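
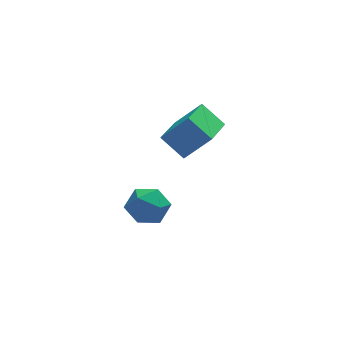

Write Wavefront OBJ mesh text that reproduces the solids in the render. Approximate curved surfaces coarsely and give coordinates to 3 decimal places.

v -2.444 -4.999 1.872
v -1.233 -5.341 3.255
v -3.324 -4.16 2.85
v -2.112 -4.502 4.233
v -1.348 -3.238 1.347
v -0.136 -3.58 2.73
v -2.227 -2.399 2.325
v -1.016 -2.741 3.708
v -3.268 -3.197 -3.468
v -2.689 -3.638 -2.542
v -4.911 -3.362 -2.518
v -4.332 -3.803 -1.592
v -4.194 -2.671 -1.888
v -3.179 -2.57 -2.475
v -4.421 -4.43 -2.585
v -3.406 -4.329 -3.172
v -3.401 -4.401 -1.997
v -3.261 -3.314 -1.566
v -4.339 -3.686 -3.494
v -4.199 -2.599 -3.063
f 2 4 1
f 5 2 1
f 1 4 3
f 3 5 1
f 2 8 4
f 6 2 5
f 6 8 2
f 4 8 3
f 7 5 3
f 3 8 7
f 7 6 5
f 8 6 7
f 9 20 14
f 9 14 10
f 9 10 16
f 9 16 19
f 9 19 20
f 10 14 18
f 14 20 13
f 20 19 11
f 19 16 15
f 16 10 17
f 12 18 13
f 12 13 11
f 12 11 15
f 12 15 17
f 12 17 18
f 13 18 14
f 11 13 20
f 15 11 19
f 17 15 16
f 18 17 10



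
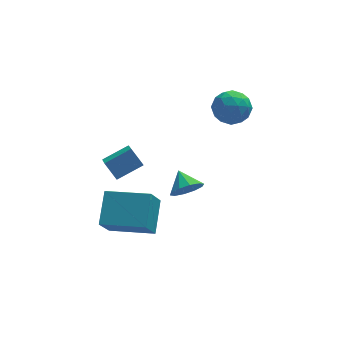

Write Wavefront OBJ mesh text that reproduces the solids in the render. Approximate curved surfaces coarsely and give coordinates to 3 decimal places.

v -2.581 -2.217 -1.623
v -2.102 -0.799 -0.587
v -4.57 -1.326 -1.922
v -4.091 0.092 -0.887
v -2.029 -1.432 -2.953
v -1.55 -0.014 -1.918
v -4.018 -0.541 -3.253
v -3.539 0.877 -2.217
v -0.294 0.122 -1.439
v 0.147 0.567 -1.998
v -0.526 1.078 -0.861
v -0.346 0.547 -2.162
v -0.818 0.364 -2.049
v -1.091 0.089 -1.703
v -1.059 -0.173 -1.256
v -0.735 -0.323 -0.879
v -0.243 -0.302 -0.716
v 0.23 -0.12 -0.829
v 0.502 0.155 -1.174
v 0.47 0.418 -1.621
v -3.854 2.496 -0.807
v -3.922 1.173 0.124
v -2.568 2.824 -0.248
v -2.636 1.5 0.683
v -3.384 1.94 -1.563
v -3.452 0.616 -0.632
v -2.098 2.267 -1.004
v -2.166 0.944 -0.073
v 2.28 2.695 3.189
v 3.019 2.309 2.64
v 1.221 1.731 2.44
v 1.96 1.345 1.891
v 1.913 1.154 2.87
v 2.568 1.75 3.333
v 1.672 2.29 1.747
v 2.327 2.886 2.21
v 2.644 2.059 1.749
v 2.793 1.356 2.443
v 1.447 2.684 2.637
v 1.596 1.981 3.331
v 2.743 2.587 2.98
v 1.497 1.453 2.1
v 1.47 1.341 2.675
v 1.904 1.114 2.353
v 2.477 2.258 3.388
v 2.912 2.031 3.065
v 2.261 1.352 3.2
v 1.328 2.009 2.015
v 1.763 1.782 1.692
v 2.336 2.926 2.727
v 2.77 2.699 2.405
v 1.979 2.688 1.88
v 2.957 2.213 2.134
v 2.334 1.646 1.693
v 2.165 2.202 1.609
v 2.55 2.552 1.881
v 3.044 1.8 2.542
v 2.422 1.233 2.101
v 2.394 1.121 2.677
v 2.779 1.471 2.949
v 2.824 1.653 2.018
v 1.818 2.807 2.979
v 1.196 2.24 2.538
v 1.461 2.569 2.131
v 1.846 2.919 2.403
v 1.906 2.394 3.387
v 1.283 1.827 2.946
v 1.69 1.488 3.199
v 2.075 1.838 3.471
v 1.416 2.387 3.062
f 2 4 1
f 5 2 1
f 1 4 3
f 3 5 1
f 2 8 4
f 6 2 5
f 6 8 2
f 4 8 3
f 7 5 3
f 3 8 7
f 7 6 5
f 8 6 7
f 10 9 12
f 10 12 11
f 12 9 13
f 12 13 11
f 13 9 14
f 13 14 11
f 14 9 15
f 14 15 11
f 15 9 16
f 15 16 11
f 16 9 17
f 16 17 11
f 17 9 18
f 17 18 11
f 18 9 19
f 18 19 11
f 19 9 20
f 19 20 11
f 20 9 10
f 20 10 11
f 22 24 21
f 25 22 21
f 21 24 23
f 23 25 21
f 22 28 24
f 26 22 25
f 26 28 22
f 24 28 23
f 27 25 23
f 23 28 27
f 27 26 25
f 28 26 27
f 29 66 45
f 66 40 69
f 45 69 34
f 66 69 45
f 29 45 41
f 45 34 46
f 41 46 30
f 45 46 41
f 29 41 50
f 41 30 51
f 50 51 36
f 41 51 50
f 29 50 62
f 50 36 65
f 62 65 39
f 50 65 62
f 29 62 66
f 62 39 70
f 66 70 40
f 62 70 66
f 30 46 57
f 46 34 60
f 57 60 38
f 46 60 57
f 34 69 47
f 69 40 68
f 47 68 33
f 69 68 47
f 40 70 67
f 70 39 63
f 67 63 31
f 70 63 67
f 39 65 64
f 65 36 52
f 64 52 35
f 65 52 64
f 36 51 56
f 51 30 53
f 56 53 37
f 51 53 56
f 32 58 44
f 58 38 59
f 44 59 33
f 58 59 44
f 32 44 42
f 44 33 43
f 42 43 31
f 44 43 42
f 32 42 49
f 42 31 48
f 49 48 35
f 42 48 49
f 32 49 54
f 49 35 55
f 54 55 37
f 49 55 54
f 32 54 58
f 54 37 61
f 58 61 38
f 54 61 58
f 33 59 47
f 59 38 60
f 47 60 34
f 59 60 47
f 31 43 67
f 43 33 68
f 67 68 40
f 43 68 67
f 35 48 64
f 48 31 63
f 64 63 39
f 48 63 64
f 37 55 56
f 55 35 52
f 56 52 36
f 55 52 56
f 38 61 57
f 61 37 53
f 57 53 30
f 61 53 57



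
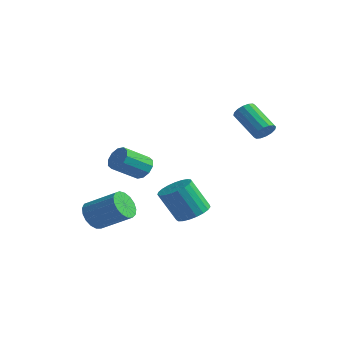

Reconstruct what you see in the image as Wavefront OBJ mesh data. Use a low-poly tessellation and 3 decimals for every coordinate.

v 0.367 0.28 -3.286
v 1.334 0.046 -2.982
v 0.579 -0.635 -1.11
v -0.387 -0.4 -1.414
v 1.294 0.455 -2.849
v 0.54 -0.225 -0.977
v 1.095 0.835 -2.791
v 0.34 0.154 -0.919
v 0.769 1.118 -2.819
v 0.015 0.438 -0.947
v 0.375 1.257 -2.928
v -0.38 0.576 -1.056
v -0.022 1.226 -3.099
v -0.776 0.546 -1.227
v -0.351 1.033 -3.302
v -1.105 0.352 -1.43
v -0.555 0.709 -3.502
v -1.31 0.028 -1.63
v -0.601 0.311 -3.665
v -1.355 -0.37 -1.793
v -0.479 -0.093 -3.763
v -1.233 -0.773 -1.891
v -0.21 -0.431 -3.778
v -0.965 -1.112 -1.906
v 0.158 -0.647 -3.707
v -0.597 -1.328 -1.836
v 0.562 -0.703 -3.565
v -0.192 -1.383 -1.693
v 0.933 -0.588 -3.374
v 0.178 -1.268 -1.502
v 1.206 -0.323 -3.167
v 0.451 -1.004 -1.295
v -2.993 -0.192 -0.694
v -2.239 -0.204 -0.372
v -2.693 -1.7 0.635
v -3.447 -1.688 0.314
v -2.531 0.085 -0.075
v -2.985 -1.412 0.932
v -3 0.268 -0.015
v -3.454 -1.229 0.993
v -3.466 0.275 -0.213
v -3.92 -1.221 0.794
v -3.752 0.104 -0.596
v -4.205 -1.392 0.412
v -3.747 -0.18 -1.015
v -4.201 -1.676 -0.008
v -3.455 -0.468 -1.312
v -3.909 -1.965 -0.305
v -2.986 -0.651 -1.373
v -3.44 -2.148 -0.365
v -2.52 -0.659 -1.174
v -2.974 -2.155 -0.167
v -2.235 -0.488 -0.792
v -2.688 -1.984 0.216
v 2.394 3.671 2.348
v 2.68 3.24 2.82
v 0.992 3.418 4.004
v 0.706 3.849 3.532
v 2.785 3.572 2.92
v 1.097 3.75 4.104
v 2.786 3.93 2.867
v 1.098 4.109 4.051
v 2.681 4.219 2.674
v 0.993 4.398 3.859
v 2.5 4.361 2.394
v 0.812 4.54 3.579
v 2.29 4.318 2.102
v 0.602 4.496 3.287
v 2.108 4.102 1.876
v 0.42 4.28 3.06
v 2.003 3.77 1.776
v 0.315 3.948 2.96
v 2.002 3.411 1.829
v 0.314 3.59 3.013
v 2.107 3.122 2.021
v 0.419 3.301 3.206
v 2.288 2.98 2.301
v 0.6 3.159 3.486
v 2.498 3.024 2.593
v 0.81 3.202 3.778
v -3.368 -3.549 -3.466
v -2.862 -3.471 -4.302
v -1.167 -2.754 -3.211
v -1.672 -2.831 -2.374
v -3.069 -3.053 -4.256
v -1.373 -2.335 -3.165
v -3.344 -2.748 -4.029
v -1.648 -2.03 -2.938
v -3.624 -2.626 -3.674
v -1.929 -1.909 -2.582
v -3.846 -2.716 -3.27
v -2.15 -1.999 -2.179
v -3.958 -2.997 -2.911
v -2.263 -2.279 -1.82
v -3.935 -3.404 -2.68
v -2.239 -2.686 -1.589
v -3.782 -3.844 -2.628
v -2.086 -3.127 -1.537
v -3.534 -4.217 -2.768
v -1.839 -3.499 -1.677
v -3.248 -4.436 -3.068
v -1.553 -3.719 -1.977
v -2.989 -4.453 -3.459
v -1.294 -3.735 -2.368
v -2.818 -4.262 -3.852
v -1.122 -3.545 -2.76
v -2.772 -3.908 -4.156
v -1.076 -3.19 -3.065
f 2 1 5
f 2 5 3
f 3 5 6
f 3 6 4
f 5 1 7
f 5 7 6
f 6 7 8
f 6 8 4
f 7 1 9
f 7 9 8
f 8 9 10
f 8 10 4
f 9 1 11
f 9 11 10
f 10 11 12
f 10 12 4
f 11 1 13
f 11 13 12
f 12 13 14
f 12 14 4
f 13 1 15
f 13 15 14
f 14 15 16
f 14 16 4
f 15 1 17
f 15 17 16
f 16 17 18
f 16 18 4
f 17 1 19
f 17 19 18
f 18 19 20
f 18 20 4
f 19 1 21
f 19 21 20
f 20 21 22
f 20 22 4
f 21 1 23
f 21 23 22
f 22 23 24
f 22 24 4
f 23 1 25
f 23 25 24
f 24 25 26
f 24 26 4
f 25 1 27
f 25 27 26
f 26 27 28
f 26 28 4
f 27 1 29
f 27 29 28
f 28 29 30
f 28 30 4
f 29 1 31
f 29 31 30
f 30 31 32
f 30 32 4
f 31 1 2
f 31 2 32
f 32 2 3
f 32 3 4
f 34 33 37
f 34 37 35
f 35 37 38
f 35 38 36
f 37 33 39
f 37 39 38
f 38 39 40
f 38 40 36
f 39 33 41
f 39 41 40
f 40 41 42
f 40 42 36
f 41 33 43
f 41 43 42
f 42 43 44
f 42 44 36
f 43 33 45
f 43 45 44
f 44 45 46
f 44 46 36
f 45 33 47
f 45 47 46
f 46 47 48
f 46 48 36
f 47 33 49
f 47 49 48
f 48 49 50
f 48 50 36
f 49 33 51
f 49 51 50
f 50 51 52
f 50 52 36
f 51 33 53
f 51 53 52
f 52 53 54
f 52 54 36
f 53 33 34
f 53 34 54
f 54 34 35
f 54 35 36
f 56 55 59
f 56 59 57
f 57 59 60
f 57 60 58
f 59 55 61
f 59 61 60
f 60 61 62
f 60 62 58
f 61 55 63
f 61 63 62
f 62 63 64
f 62 64 58
f 63 55 65
f 63 65 64
f 64 65 66
f 64 66 58
f 65 55 67
f 65 67 66
f 66 67 68
f 66 68 58
f 67 55 69
f 67 69 68
f 68 69 70
f 68 70 58
f 69 55 71
f 69 71 70
f 70 71 72
f 70 72 58
f 71 55 73
f 71 73 72
f 72 73 74
f 72 74 58
f 73 55 75
f 73 75 74
f 74 75 76
f 74 76 58
f 75 55 77
f 75 77 76
f 76 77 78
f 76 78 58
f 77 55 79
f 77 79 78
f 78 79 80
f 78 80 58
f 79 55 56
f 79 56 80
f 80 56 57
f 80 57 58
f 82 81 85
f 82 85 83
f 83 85 86
f 83 86 84
f 85 81 87
f 85 87 86
f 86 87 88
f 86 88 84
f 87 81 89
f 87 89 88
f 88 89 90
f 88 90 84
f 89 81 91
f 89 91 90
f 90 91 92
f 90 92 84
f 91 81 93
f 91 93 92
f 92 93 94
f 92 94 84
f 93 81 95
f 93 95 94
f 94 95 96
f 94 96 84
f 95 81 97
f 95 97 96
f 96 97 98
f 96 98 84
f 97 81 99
f 97 99 98
f 98 99 100
f 98 100 84
f 99 81 101
f 99 101 100
f 100 101 102
f 100 102 84
f 101 81 103
f 101 103 102
f 102 103 104
f 102 104 84
f 103 81 105
f 103 105 104
f 104 105 106
f 104 106 84
f 105 81 107
f 105 107 106
f 106 107 108
f 106 108 84
f 107 81 82
f 107 82 108
f 108 82 83
f 108 83 84



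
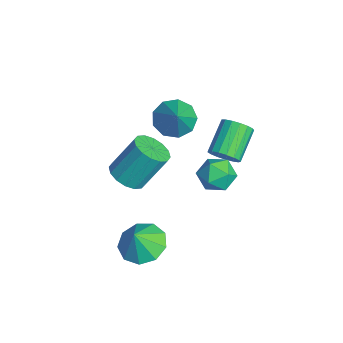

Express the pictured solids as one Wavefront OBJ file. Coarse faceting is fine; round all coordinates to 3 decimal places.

v 0.653 0.555 -0.042
v 1.082 0.06 0.582
v -0.122 -0.62 -0.442
v 0.307 -1.115 0.182
v -0.274 -0.471 0.437
v 0.205 0.255 0.684
v 0.755 -0.815 -0.544
v 1.234 -0.089 -0.297
v 1.145 -0.787 0.271
v 0.509 -0.574 0.878
v 0.451 0.014 -0.738
v -0.185 0.227 -0.131
v -0.099 -3.898 0.245
v 0.559 -3.427 -0.073
v 0.558 -2.351 1.516
v -0.101 -2.822 1.835
v 0.186 -3.218 -0.216
v 0.185 -2.141 1.374
v -0.263 -3.191 -0.234
v -0.264 -2.114 1.355
v -0.668 -3.353 -0.124
v -0.669 -2.277 1.465
v -0.921 -3.662 0.085
v -0.922 -2.585 1.674
v -0.954 -4.034 0.336
v -0.955 -2.957 1.926
v -0.758 -4.369 0.564
v -0.759 -3.293 2.153
v -0.385 -4.579 0.706
v -0.386 -3.502 2.296
v 0.064 -4.606 0.725
v 0.063 -3.529 2.314
v 0.469 -4.443 0.615
v 0.468 -3.367 2.204
v 0.722 -4.135 0.406
v 0.721 -3.058 1.995
v 0.755 -3.763 0.154
v 0.754 -2.686 1.744
v 0.303 0.06 1.032
v 0.764 0.054 1.584
v -0.321 0.893 2.501
v -0.783 0.9 1.948
v 0.844 0.342 1.414
v -0.242 1.182 2.331
v 0.799 0.567 1.156
v -0.286 1.406 2.073
v 0.641 0.675 0.87
v -0.444 1.514 1.787
v 0.405 0.643 0.62
v -0.68 1.482 1.537
v 0.146 0.477 0.465
v -0.939 1.316 1.382
v -0.077 0.216 0.44
v -1.163 1.055 1.357
v -0.214 -0.081 0.55
v -1.299 0.758 1.467
v -0.232 -0.345 0.771
v -1.317 0.494 1.687
v -0.127 -0.517 1.051
v -1.213 0.322 1.968
v 0.075 -0.556 1.327
v -1.01 0.283 2.243
v 0.33 -0.454 1.535
v -0.755 0.385 2.452
v 0.579 -0.234 1.628
v -0.506 0.605 2.545
v 0.486 -3.421 -4.002
v 1.423 -3.755 -4.423
v 0.834 -3.839 -2.898
v 1.488 -3.06 -4.181
v 1.084 -2.534 -3.855
v 0.401 -2.423 -3.597
v -0.243 -2.78 -3.529
v -0.545 -3.436 -3.682
v -0.365 -4.085 -3.985
v 0.213 -4.424 -4.295
v 0.919 -4.293 -4.468
v -3.579 -1.109 0.234
v -3.057 -1.719 -0.327
v -2.381 -1.271 1.526
v -2.86 -1.086 -0.431
v -3 -0.465 -0.223
v -3.411 -0.144 0.198
v -3.901 -0.276 0.637
v -4.241 -0.797 0.886
v -4.271 -1.464 0.831
v -3.978 -1.965 0.496
v -3.498 -2.066 0.039
f 1 12 6
f 1 6 2
f 1 2 8
f 1 8 11
f 1 11 12
f 2 6 10
f 6 12 5
f 12 11 3
f 11 8 7
f 8 2 9
f 4 10 5
f 4 5 3
f 4 3 7
f 4 7 9
f 4 9 10
f 5 10 6
f 3 5 12
f 7 3 11
f 9 7 8
f 10 9 2
f 14 13 17
f 14 17 15
f 15 17 18
f 15 18 16
f 17 13 19
f 17 19 18
f 18 19 20
f 18 20 16
f 19 13 21
f 19 21 20
f 20 21 22
f 20 22 16
f 21 13 23
f 21 23 22
f 22 23 24
f 22 24 16
f 23 13 25
f 23 25 24
f 24 25 26
f 24 26 16
f 25 13 27
f 25 27 26
f 26 27 28
f 26 28 16
f 27 13 29
f 27 29 28
f 28 29 30
f 28 30 16
f 29 13 31
f 29 31 30
f 30 31 32
f 30 32 16
f 31 13 33
f 31 33 32
f 32 33 34
f 32 34 16
f 33 13 35
f 33 35 34
f 34 35 36
f 34 36 16
f 35 13 37
f 35 37 36
f 36 37 38
f 36 38 16
f 37 13 14
f 37 14 38
f 38 14 15
f 38 15 16
f 40 39 43
f 40 43 41
f 41 43 44
f 41 44 42
f 43 39 45
f 43 45 44
f 44 45 46
f 44 46 42
f 45 39 47
f 45 47 46
f 46 47 48
f 46 48 42
f 47 39 49
f 47 49 48
f 48 49 50
f 48 50 42
f 49 39 51
f 49 51 50
f 50 51 52
f 50 52 42
f 51 39 53
f 51 53 52
f 52 53 54
f 52 54 42
f 53 39 55
f 53 55 54
f 54 55 56
f 54 56 42
f 55 39 57
f 55 57 56
f 56 57 58
f 56 58 42
f 57 39 59
f 57 59 58
f 58 59 60
f 58 60 42
f 59 39 61
f 59 61 60
f 60 61 62
f 60 62 42
f 61 39 63
f 61 63 62
f 62 63 64
f 62 64 42
f 63 39 65
f 63 65 64
f 64 65 66
f 64 66 42
f 65 39 40
f 65 40 66
f 66 40 41
f 66 41 42
f 68 67 70
f 68 70 69
f 70 67 71
f 70 71 69
f 71 67 72
f 71 72 69
f 72 67 73
f 72 73 69
f 73 67 74
f 73 74 69
f 74 67 75
f 74 75 69
f 75 67 76
f 75 76 69
f 76 67 77
f 76 77 69
f 77 67 68
f 77 68 69
f 79 78 81
f 79 81 80
f 81 78 82
f 81 82 80
f 82 78 83
f 82 83 80
f 83 78 84
f 83 84 80
f 84 78 85
f 84 85 80
f 85 78 86
f 85 86 80
f 86 78 87
f 86 87 80
f 87 78 88
f 87 88 80
f 88 78 79
f 88 79 80



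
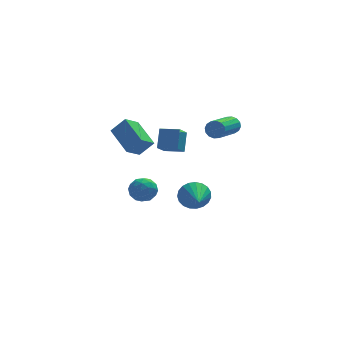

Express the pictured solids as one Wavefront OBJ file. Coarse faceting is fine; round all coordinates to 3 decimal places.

v 0.453 2.468 0.41
v 0.72 3.203 1.423
v 0.973 3.247 -0.292
v 1.24 3.981 0.722
v 1.42 1.939 0.538
v 1.687 2.673 1.552
v 1.94 2.717 -0.163
v 2.207 3.452 0.85
v -1.13 2.197 -2.338
v -0.566 2.528 -2.833
v -0.214 1.372 -1.847
v 0.35 1.703 -2.342
v 0.043 2.14 -1.72
v -0.523 2.65 -2.023
v -0.257 1.25 -2.657
v -0.823 1.76 -2.96
v -0.027 1.943 -3.03
v 0.158 2.493 -2.451
v -0.938 1.407 -2.229
v -0.753 1.957 -1.65
v -0.929 2.435 -2.628
v 0.149 1.465 -2.052
v -0.032 1.722 -1.686
v 0.299 1.917 -1.977
v -0.903 2.506 -2.152
v -0.572 2.701 -2.443
v -0.214 2.473 -1.789
v -0.208 1.199 -2.237
v 0.123 1.394 -2.528
v -1.079 1.983 -2.703
v -0.748 2.178 -2.994
v -0.566 1.427 -2.891
v -0.28 2.286 -3.035
v 0.258 1.801 -2.747
v -0.098 1.535 -2.932
v -0.431 1.834 -3.11
v -0.171 2.609 -2.695
v 0.367 2.124 -2.406
v 0.187 2.381 -2.041
v -0.146 2.681 -2.219
v 0.146 2.265 -2.811
v -1.147 1.776 -2.274
v -0.609 1.291 -1.985
v -0.634 1.219 -2.461
v -0.967 1.519 -2.639
v -1.038 2.099 -1.933
v -0.5 1.614 -1.645
v -0.349 2.066 -1.57
v -0.682 2.365 -1.748
v -0.926 1.635 -1.869
v 3.911 0.642 2.7
v 4.211 0.596 3.171
v 3.069 -0.927 3.751
v 2.769 -0.882 3.28
v 3.997 0.781 3.235
v 2.855 -0.742 3.816
v 3.76 0.929 3.157
v 2.618 -0.595 3.737
v 3.564 0.999 2.955
v 2.422 -0.524 3.535
v 3.46 0.974 2.686
v 2.319 -0.549 3.266
v 3.478 0.86 2.42
v 2.336 -0.664 3
v 3.611 0.687 2.229
v 2.469 -0.836 2.809
v 3.825 0.502 2.164
v 2.683 -1.021 2.745
v 4.062 0.355 2.243
v 2.92 -1.169 2.823
v 4.258 0.284 2.445
v 3.116 -1.239 3.025
v 4.361 0.309 2.714
v 3.22 -1.214 3.294
v 4.344 0.424 2.98
v 3.202 -1.1 3.56
v 2.607 3.355 -3.926
v 3.041 3.077 -4.676
v 2.433 1.325 -3.274
v 3.328 3.131 -4.434
v 3.489 3.223 -4.105
v 3.498 3.338 -3.744
v 3.353 3.456 -3.415
v 3.079 3.556 -3.175
v 2.723 3.622 -3.064
v 2.347 3.642 -3.103
v 2.016 3.612 -3.283
v 1.787 3.538 -3.575
v 1.7 3.432 -3.928
v 1.77 3.313 -4.28
v 1.984 3.201 -4.572
v 2.306 3.116 -4.751
v 2.68 3.072 -4.788
v -0.575 1.852 0.351
v -1.335 1.315 0.938
v -1.13 3.46 1.103
v -1.889 2.924 1.69
v 0.169 1.716 1.19
v -0.59 1.18 1.777
v -0.385 3.325 1.942
v -1.145 2.788 2.529
f 2 4 1
f 5 2 1
f 1 4 3
f 3 5 1
f 2 8 4
f 6 2 5
f 6 8 2
f 4 8 3
f 7 5 3
f 3 8 7
f 7 6 5
f 8 6 7
f 9 46 25
f 46 20 49
f 25 49 14
f 46 49 25
f 9 25 21
f 25 14 26
f 21 26 10
f 25 26 21
f 9 21 30
f 21 10 31
f 30 31 16
f 21 31 30
f 9 30 42
f 30 16 45
f 42 45 19
f 30 45 42
f 9 42 46
f 42 19 50
f 46 50 20
f 42 50 46
f 10 26 37
f 26 14 40
f 37 40 18
f 26 40 37
f 14 49 27
f 49 20 48
f 27 48 13
f 49 48 27
f 20 50 47
f 50 19 43
f 47 43 11
f 50 43 47
f 19 45 44
f 45 16 32
f 44 32 15
f 45 32 44
f 16 31 36
f 31 10 33
f 36 33 17
f 31 33 36
f 12 38 24
f 38 18 39
f 24 39 13
f 38 39 24
f 12 24 22
f 24 13 23
f 22 23 11
f 24 23 22
f 12 22 29
f 22 11 28
f 29 28 15
f 22 28 29
f 12 29 34
f 29 15 35
f 34 35 17
f 29 35 34
f 12 34 38
f 34 17 41
f 38 41 18
f 34 41 38
f 13 39 27
f 39 18 40
f 27 40 14
f 39 40 27
f 11 23 47
f 23 13 48
f 47 48 20
f 23 48 47
f 15 28 44
f 28 11 43
f 44 43 19
f 28 43 44
f 17 35 36
f 35 15 32
f 36 32 16
f 35 32 36
f 18 41 37
f 41 17 33
f 37 33 10
f 41 33 37
f 52 51 55
f 52 55 53
f 53 55 56
f 53 56 54
f 55 51 57
f 55 57 56
f 56 57 58
f 56 58 54
f 57 51 59
f 57 59 58
f 58 59 60
f 58 60 54
f 59 51 61
f 59 61 60
f 60 61 62
f 60 62 54
f 61 51 63
f 61 63 62
f 62 63 64
f 62 64 54
f 63 51 65
f 63 65 64
f 64 65 66
f 64 66 54
f 65 51 67
f 65 67 66
f 66 67 68
f 66 68 54
f 67 51 69
f 67 69 68
f 68 69 70
f 68 70 54
f 69 51 71
f 69 71 70
f 70 71 72
f 70 72 54
f 71 51 73
f 71 73 72
f 72 73 74
f 72 74 54
f 73 51 75
f 73 75 74
f 74 75 76
f 74 76 54
f 75 51 52
f 75 52 76
f 76 52 53
f 76 53 54
f 78 77 80
f 78 80 79
f 80 77 81
f 80 81 79
f 81 77 82
f 81 82 79
f 82 77 83
f 82 83 79
f 83 77 84
f 83 84 79
f 84 77 85
f 84 85 79
f 85 77 86
f 85 86 79
f 86 77 87
f 86 87 79
f 87 77 88
f 87 88 79
f 88 77 89
f 88 89 79
f 89 77 90
f 89 90 79
f 90 77 91
f 90 91 79
f 91 77 92
f 91 92 79
f 92 77 93
f 92 93 79
f 93 77 78
f 93 78 79
f 95 97 94
f 98 95 94
f 94 97 96
f 96 98 94
f 95 101 97
f 99 95 98
f 99 101 95
f 97 101 96
f 100 98 96
f 96 101 100
f 100 99 98
f 101 99 100



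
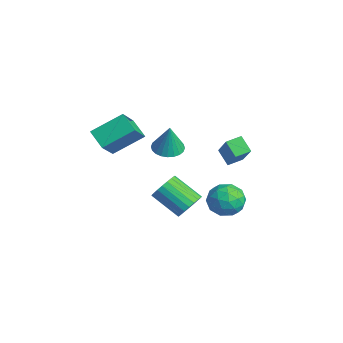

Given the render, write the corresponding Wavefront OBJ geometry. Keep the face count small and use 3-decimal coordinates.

v 2.108 -1.921 1.554
v 2.651 -2.48 1.42
v 2.452 -1.959 3.106
v 2.819 -2.224 1.389
v 2.879 -1.921 1.383
v 2.822 -1.619 1.403
v 2.657 -1.363 1.446
v 2.407 -1.192 1.505
v 2.112 -1.131 1.572
v 1.817 -1.191 1.636
v 1.566 -1.363 1.688
v 1.397 -1.619 1.719
v 1.337 -1.921 1.725
v 1.394 -2.223 1.705
v 1.56 -2.48 1.662
v 1.809 -2.651 1.603
v 2.104 -2.711 1.536
v 2.4 -2.651 1.472
v -1.428 -4.515 1.15
v -1.217 -2.913 2.132
v -2.364 -3.642 -0.073
v -2.154 -2.041 0.909
v -0.426 -4.279 0.551
v -0.216 -2.678 1.533
v -1.363 -3.407 -0.672
v -1.152 -1.805 0.31
v 0.286 2.357 -3.529
v 1.326 2.388 -3.522
v 0.334 0.892 -4.358
v 1.374 0.923 -4.351
v 0.852 0.773 -3.463
v 0.822 1.678 -2.951
v 0.838 1.602 -4.929
v 0.808 2.507 -4.417
v 1.668 1.921 -4.387
v 1.676 1.408 -3.481
v -0.016 1.872 -4.399
v -0.008 1.359 -3.493
v 0.802 2.501 -3.452
v 0.858 0.779 -4.428
v 0.551 0.691 -3.906
v 1.163 0.708 -3.902
v 0.505 2.084 -3.117
v 1.117 2.102 -3.113
v 0.838 1.152 -3.078
v 0.543 1.178 -4.767
v 1.155 1.196 -4.763
v 0.497 2.572 -3.978
v 1.109 2.589 -3.974
v 0.822 2.128 -4.802
v 1.614 2.244 -3.957
v 1.642 1.383 -4.444
v 1.327 1.783 -4.784
v 1.309 2.315 -4.483
v 1.619 1.943 -3.424
v 1.647 1.082 -3.912
v 1.34 0.994 -3.39
v 1.323 1.526 -3.089
v 1.82 1.669 -3.933
v 0.013 2.198 -3.968
v 0.041 1.337 -4.456
v 0.337 1.754 -4.791
v 0.32 2.286 -4.49
v 0.018 1.897 -3.436
v 0.046 1.036 -3.923
v 0.351 0.965 -3.397
v 0.333 1.497 -3.096
v -0.16 1.611 -3.947
v 3.271 -1.275 -2.03
v 3.865 -1.566 -1.58
v 2.704 -2.457 -0.621
v 2.109 -2.165 -1.07
v 3.786 -1.287 -1.418
v 2.624 -2.178 -0.458
v 3.617 -1.006 -1.36
v 2.456 -1.897 -0.401
v 3.389 -0.771 -1.419
v 2.227 -1.662 -0.46
v 3.14 -0.624 -1.583
v 1.979 -1.515 -0.624
v 2.914 -0.589 -1.824
v 1.752 -1.479 -0.865
v 2.749 -0.672 -2.101
v 1.588 -1.563 -1.142
v 2.675 -0.86 -2.366
v 1.514 -1.751 -1.407
v 2.704 -1.119 -2.572
v 1.542 -2.01 -1.613
v 2.83 -1.405 -2.684
v 1.669 -2.296 -1.725
v 3.033 -1.669 -2.684
v 1.872 -2.56 -1.725
v 3.277 -1.865 -2.57
v 2.116 -2.755 -1.611
v 3.52 -1.958 -2.363
v 2.358 -2.849 -1.403
v 3.72 -1.933 -2.098
v 2.558 -2.824 -1.139
v 3.842 -1.795 -1.821
v 2.68 -2.685 -0.862
v 0.736 1.746 -1.479
v -0.013 1.563 -0.826
v 0.672 2.578 -1.318
v -0.077 2.395 -0.665
v 2.057 1.565 -0.015
v 1.308 1.382 0.638
v 1.993 2.397 0.146
v 1.244 2.214 0.799
f 2 1 4
f 2 4 3
f 4 1 5
f 4 5 3
f 5 1 6
f 5 6 3
f 6 1 7
f 6 7 3
f 7 1 8
f 7 8 3
f 8 1 9
f 8 9 3
f 9 1 10
f 9 10 3
f 10 1 11
f 10 11 3
f 11 1 12
f 11 12 3
f 12 1 13
f 12 13 3
f 13 1 14
f 13 14 3
f 14 1 15
f 14 15 3
f 15 1 16
f 15 16 3
f 16 1 17
f 16 17 3
f 17 1 18
f 17 18 3
f 18 1 2
f 18 2 3
f 20 22 19
f 23 20 19
f 19 22 21
f 21 23 19
f 20 26 22
f 24 20 23
f 24 26 20
f 22 26 21
f 25 23 21
f 21 26 25
f 25 24 23
f 26 24 25
f 27 64 43
f 64 38 67
f 43 67 32
f 64 67 43
f 27 43 39
f 43 32 44
f 39 44 28
f 43 44 39
f 27 39 48
f 39 28 49
f 48 49 34
f 39 49 48
f 27 48 60
f 48 34 63
f 60 63 37
f 48 63 60
f 27 60 64
f 60 37 68
f 64 68 38
f 60 68 64
f 28 44 55
f 44 32 58
f 55 58 36
f 44 58 55
f 32 67 45
f 67 38 66
f 45 66 31
f 67 66 45
f 38 68 65
f 68 37 61
f 65 61 29
f 68 61 65
f 37 63 62
f 63 34 50
f 62 50 33
f 63 50 62
f 34 49 54
f 49 28 51
f 54 51 35
f 49 51 54
f 30 56 42
f 56 36 57
f 42 57 31
f 56 57 42
f 30 42 40
f 42 31 41
f 40 41 29
f 42 41 40
f 30 40 47
f 40 29 46
f 47 46 33
f 40 46 47
f 30 47 52
f 47 33 53
f 52 53 35
f 47 53 52
f 30 52 56
f 52 35 59
f 56 59 36
f 52 59 56
f 31 57 45
f 57 36 58
f 45 58 32
f 57 58 45
f 29 41 65
f 41 31 66
f 65 66 38
f 41 66 65
f 33 46 62
f 46 29 61
f 62 61 37
f 46 61 62
f 35 53 54
f 53 33 50
f 54 50 34
f 53 50 54
f 36 59 55
f 59 35 51
f 55 51 28
f 59 51 55
f 70 69 73
f 70 73 71
f 71 73 74
f 71 74 72
f 73 69 75
f 73 75 74
f 74 75 76
f 74 76 72
f 75 69 77
f 75 77 76
f 76 77 78
f 76 78 72
f 77 69 79
f 77 79 78
f 78 79 80
f 78 80 72
f 79 69 81
f 79 81 80
f 80 81 82
f 80 82 72
f 81 69 83
f 81 83 82
f 82 83 84
f 82 84 72
f 83 69 85
f 83 85 84
f 84 85 86
f 84 86 72
f 85 69 87
f 85 87 86
f 86 87 88
f 86 88 72
f 87 69 89
f 87 89 88
f 88 89 90
f 88 90 72
f 89 69 91
f 89 91 90
f 90 91 92
f 90 92 72
f 91 69 93
f 91 93 92
f 92 93 94
f 92 94 72
f 93 69 95
f 93 95 94
f 94 95 96
f 94 96 72
f 95 69 97
f 95 97 96
f 96 97 98
f 96 98 72
f 97 69 99
f 97 99 98
f 98 99 100
f 98 100 72
f 99 69 70
f 99 70 100
f 100 70 71
f 100 71 72
f 102 104 101
f 105 102 101
f 101 104 103
f 103 105 101
f 102 108 104
f 106 102 105
f 106 108 102
f 104 108 103
f 107 105 103
f 103 108 107
f 107 106 105
f 108 106 107



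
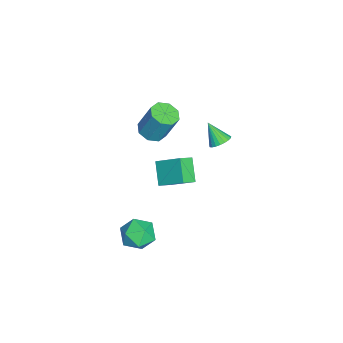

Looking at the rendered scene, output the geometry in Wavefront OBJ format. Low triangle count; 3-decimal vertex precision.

v -3.388 2.553 0.635
v -2.725 2.614 1.002
v -3.992 1.727 1.865
v -2.878 2.872 1.1
v -3.12 3.075 1.118
v -3.407 3.188 1.053
v -3.692 3.191 0.915
v -3.924 3.084 0.729
v -4.063 2.885 0.527
v -4.086 2.629 0.343
v -3.988 2.36 0.21
v -3.786 2.124 0.151
v -3.515 1.962 0.175
v -3.223 1.903 0.279
v -2.959 1.956 0.444
v -2.769 2.112 0.643
v -2.686 2.345 0.84
v -4.463 -1.569 -3.04
v -3.867 0.045 -1.888
v -5.166 -0.883 -3.638
v -4.57 0.731 -2.487
v -3.15 -1.231 -4.193
v -2.554 0.383 -3.042
v -3.853 -0.545 -4.792
v -3.257 1.069 -3.64
v -1.879 -1.455 2.934
v -0.943 -1.608 2.886
v -0.704 -0.778 4.877
v -1.641 -0.625 4.926
v -1.131 -0.952 2.635
v -0.892 -0.122 4.626
v -1.757 -0.59 2.56
v -1.519 0.239 4.551
v -2.455 -0.735 2.704
v -2.217 0.094 4.695
v -2.816 -1.302 2.983
v -2.577 -0.472 4.974
v -2.628 -1.958 3.234
v -2.389 -1.128 5.225
v -2.001 -2.319 3.309
v -1.763 -1.49 5.3
v -1.303 -2.174 3.165
v -1.065 -1.345 5.156
v 1.325 -1.105 -3.108
v 2.435 -1.389 -2.689
v 1.545 -2.411 -4.571
v 2.655 -2.695 -4.152
v 1.663 -3.007 -3.513
v 1.528 -2.2 -2.609
v 2.452 -1.6 -4.651
v 2.317 -0.793 -3.747
v 3.132 -1.695 -3.642
v 2.644 -2.564 -2.939
v 1.336 -1.236 -4.321
v 0.848 -2.105 -3.618
f 2 1 4
f 2 4 3
f 4 1 5
f 4 5 3
f 5 1 6
f 5 6 3
f 6 1 7
f 6 7 3
f 7 1 8
f 7 8 3
f 8 1 9
f 8 9 3
f 9 1 10
f 9 10 3
f 10 1 11
f 10 11 3
f 11 1 12
f 11 12 3
f 12 1 13
f 12 13 3
f 13 1 14
f 13 14 3
f 14 1 15
f 14 15 3
f 15 1 16
f 15 16 3
f 16 1 17
f 16 17 3
f 17 1 2
f 17 2 3
f 19 21 18
f 22 19 18
f 18 21 20
f 20 22 18
f 19 25 21
f 23 19 22
f 23 25 19
f 21 25 20
f 24 22 20
f 20 25 24
f 24 23 22
f 25 23 24
f 27 26 30
f 27 30 28
f 28 30 31
f 28 31 29
f 30 26 32
f 30 32 31
f 31 32 33
f 31 33 29
f 32 26 34
f 32 34 33
f 33 34 35
f 33 35 29
f 34 26 36
f 34 36 35
f 35 36 37
f 35 37 29
f 36 26 38
f 36 38 37
f 37 38 39
f 37 39 29
f 38 26 40
f 38 40 39
f 39 40 41
f 39 41 29
f 40 26 42
f 40 42 41
f 41 42 43
f 41 43 29
f 42 26 27
f 42 27 43
f 43 27 28
f 43 28 29
f 44 55 49
f 44 49 45
f 44 45 51
f 44 51 54
f 44 54 55
f 45 49 53
f 49 55 48
f 55 54 46
f 54 51 50
f 51 45 52
f 47 53 48
f 47 48 46
f 47 46 50
f 47 50 52
f 47 52 53
f 48 53 49
f 46 48 55
f 50 46 54
f 52 50 51
f 53 52 45



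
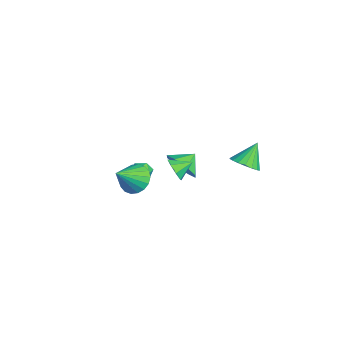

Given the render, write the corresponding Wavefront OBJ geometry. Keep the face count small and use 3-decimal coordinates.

v -1.086 0.795 -0.981
v -0.2 0.874 -0.422
v -1.514 1.625 -0.419
v -0.188 1.329 -1.085
v -0.701 1.471 -1.686
v -1.44 1.217 -1.875
v -1.971 0.716 -1.54
v -1.984 0.261 -0.877
v -1.47 0.119 -0.276
v -0.731 0.373 -0.087
v 3.685 2.941 2.291
v 4.388 3.381 2.312
v 3.175 3.699 3.429
v 4.175 3.578 2.085
v 3.864 3.65 1.898
v 3.518 3.581 1.789
v 3.205 3.385 1.78
v 2.987 3.101 1.871
v 2.907 2.785 2.046
v 2.981 2.501 2.269
v 3.195 2.303 2.497
v 3.506 2.232 2.683
v 3.852 2.301 2.792
v 4.165 2.496 2.802
v 4.383 2.78 2.71
v 4.463 3.096 2.535
v 1.314 -0.066 0.623
v 1.582 0.23 -0.012
v 1.266 0.866 1.037
v 1.009 0.2 -0.009
v 0.614 0.014 0.364
v 0.63 -0.219 0.889
v 1.045 -0.361 1.258
v 1.619 -0.331 1.255
v 2.013 -0.145 0.882
v 1.998 0.088 0.357
v -3.82 -0.557 -3.325
v -3.532 -0.182 -2.846
v -3.428 -1.458 -2.854
v -3.14 -1.083 -2.375
v -3.81 -1.137 -2.403
v -4.052 -0.58 -2.693
v -2.908 -1.06 -3.007
v -3.15 -0.503 -3.297
v -2.968 -0.493 -2.649
v -3.526 -0.54 -2.276
v -3.434 -1.1 -3.424
v -3.992 -1.147 -3.051
v 1.448 -2.11 0.355
v 2.018 -2.42 -0.311
v 2.132 -3.19 1.445
v 2.234 -2.111 -0.14
v 2.295 -1.802 0.128
v 2.188 -1.554 0.441
v 1.934 -1.416 0.738
v 1.584 -1.415 0.958
v 1.207 -1.552 1.059
v 0.877 -1.8 1.021
v 0.661 -2.109 0.851
v 0.6 -2.418 0.583
v 0.707 -2.666 0.269
v 0.961 -2.804 -0.027
v 1.311 -2.805 -0.248
v 1.689 -2.668 -0.349
f 2 1 4
f 2 4 3
f 4 1 5
f 4 5 3
f 5 1 6
f 5 6 3
f 6 1 7
f 6 7 3
f 7 1 8
f 7 8 3
f 8 1 9
f 8 9 3
f 9 1 10
f 9 10 3
f 10 1 2
f 10 2 3
f 12 11 14
f 12 14 13
f 14 11 15
f 14 15 13
f 15 11 16
f 15 16 13
f 16 11 17
f 16 17 13
f 17 11 18
f 17 18 13
f 18 11 19
f 18 19 13
f 19 11 20
f 19 20 13
f 20 11 21
f 20 21 13
f 21 11 22
f 21 22 13
f 22 11 23
f 22 23 13
f 23 11 24
f 23 24 13
f 24 11 25
f 24 25 13
f 25 11 26
f 25 26 13
f 26 11 12
f 26 12 13
f 28 27 30
f 28 30 29
f 30 27 31
f 30 31 29
f 31 27 32
f 31 32 29
f 32 27 33
f 32 33 29
f 33 27 34
f 33 34 29
f 34 27 35
f 34 35 29
f 35 27 36
f 35 36 29
f 36 27 28
f 36 28 29
f 37 48 42
f 37 42 38
f 37 38 44
f 37 44 47
f 37 47 48
f 38 42 46
f 42 48 41
f 48 47 39
f 47 44 43
f 44 38 45
f 40 46 41
f 40 41 39
f 40 39 43
f 40 43 45
f 40 45 46
f 41 46 42
f 39 41 48
f 43 39 47
f 45 43 44
f 46 45 38
f 50 49 52
f 50 52 51
f 52 49 53
f 52 53 51
f 53 49 54
f 53 54 51
f 54 49 55
f 54 55 51
f 55 49 56
f 55 56 51
f 56 49 57
f 56 57 51
f 57 49 58
f 57 58 51
f 58 49 59
f 58 59 51
f 59 49 60
f 59 60 51
f 60 49 61
f 60 61 51
f 61 49 62
f 61 62 51
f 62 49 63
f 62 63 51
f 63 49 64
f 63 64 51
f 64 49 50
f 64 50 51



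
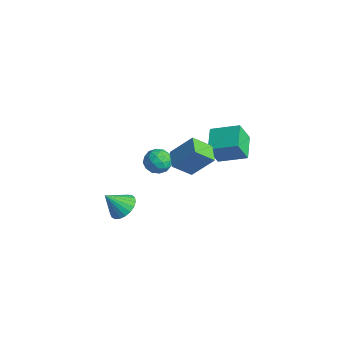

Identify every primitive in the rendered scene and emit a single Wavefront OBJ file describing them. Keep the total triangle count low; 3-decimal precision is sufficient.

v -1.13 -2.855 -3.692
v -0.23 -3.188 -3.671
v -1.51 -3.805 -2.488
v -0.21 -2.878 -3.42
v -0.349 -2.564 -3.216
v -0.623 -2.3 -3.095
v -0.985 -2.133 -3.076
v -1.372 -2.09 -3.165
v -1.717 -2.18 -3.344
v -1.961 -2.386 -3.584
v -2.061 -2.673 -3.842
v -2 -2.992 -4.074
v -1.789 -3.287 -4.241
v -1.464 -3.508 -4.312
v -1.081 -3.615 -4.276
v -0.707 -3.591 -4.14
v -0.406 -3.44 -3.925
v 4.149 -1.497 2.579
v 3.838 -2.553 3.523
v 3.082 -0.99 2.795
v 2.772 -2.046 3.739
v 4.888 -0.514 3.921
v 4.578 -1.57 4.865
v 3.822 -0.007 4.137
v 3.511 -1.063 5.081
v -3.03 0.553 -1.799
v -2.308 0.758 -2.321
v -2.232 -0.478 -1.099
v -1.51 -0.273 -1.621
v -1.807 0.326 -0.997
v -2.3 0.963 -1.43
v -2.24 -0.683 -1.99
v -2.733 -0.046 -2.423
v -1.819 -0.006 -2.44
v -1.552 0.617 -1.826
v -2.988 -0.337 -1.594
v -2.721 0.286 -0.98
v -2.739 0.746 -2.121
v -1.801 -0.466 -1.299
v -1.976 -0.114 -0.932
v -1.551 0.006 -1.239
v -2.735 0.867 -1.597
v -2.31 0.987 -1.905
v -2.016 0.733 -1.126
v -2.23 -0.707 -1.515
v -1.805 -0.587 -1.823
v -2.989 0.274 -2.181
v -2.564 0.394 -2.488
v -2.524 -0.453 -2.294
v -2.027 0.417 -2.498
v -1.558 -0.189 -2.087
v -1.987 -0.43 -2.304
v -2.277 -0.055 -2.558
v -1.87 0.784 -2.137
v -1.401 0.178 -1.726
v -1.576 0.53 -1.359
v -1.866 0.904 -1.613
v -1.583 0.335 -2.207
v -3.139 0.102 -1.694
v -2.67 -0.504 -1.283
v -2.674 -0.624 -1.807
v -2.964 -0.25 -2.061
v -2.982 0.469 -1.333
v -2.513 -0.137 -0.922
v -2.263 0.335 -0.862
v -2.553 0.71 -1.116
v -2.957 -0.055 -1.213
v 3.399 0.648 2.208
v 3.42 -0.035 3.543
v 2.154 1.563 2.695
v 2.175 0.88 4.031
v 4.525 1.86 2.809
v 4.546 1.177 4.145
v 3.28 2.775 3.297
v 3.301 2.092 4.632
f 2 1 4
f 2 4 3
f 4 1 5
f 4 5 3
f 5 1 6
f 5 6 3
f 6 1 7
f 6 7 3
f 7 1 8
f 7 8 3
f 8 1 9
f 8 9 3
f 9 1 10
f 9 10 3
f 10 1 11
f 10 11 3
f 11 1 12
f 11 12 3
f 12 1 13
f 12 13 3
f 13 1 14
f 13 14 3
f 14 1 15
f 14 15 3
f 15 1 16
f 15 16 3
f 16 1 17
f 16 17 3
f 17 1 2
f 17 2 3
f 19 21 18
f 22 19 18
f 18 21 20
f 20 22 18
f 19 25 21
f 23 19 22
f 23 25 19
f 21 25 20
f 24 22 20
f 20 25 24
f 24 23 22
f 25 23 24
f 26 63 42
f 63 37 66
f 42 66 31
f 63 66 42
f 26 42 38
f 42 31 43
f 38 43 27
f 42 43 38
f 26 38 47
f 38 27 48
f 47 48 33
f 38 48 47
f 26 47 59
f 47 33 62
f 59 62 36
f 47 62 59
f 26 59 63
f 59 36 67
f 63 67 37
f 59 67 63
f 27 43 54
f 43 31 57
f 54 57 35
f 43 57 54
f 31 66 44
f 66 37 65
f 44 65 30
f 66 65 44
f 37 67 64
f 67 36 60
f 64 60 28
f 67 60 64
f 36 62 61
f 62 33 49
f 61 49 32
f 62 49 61
f 33 48 53
f 48 27 50
f 53 50 34
f 48 50 53
f 29 55 41
f 55 35 56
f 41 56 30
f 55 56 41
f 29 41 39
f 41 30 40
f 39 40 28
f 41 40 39
f 29 39 46
f 39 28 45
f 46 45 32
f 39 45 46
f 29 46 51
f 46 32 52
f 51 52 34
f 46 52 51
f 29 51 55
f 51 34 58
f 55 58 35
f 51 58 55
f 30 56 44
f 56 35 57
f 44 57 31
f 56 57 44
f 28 40 64
f 40 30 65
f 64 65 37
f 40 65 64
f 32 45 61
f 45 28 60
f 61 60 36
f 45 60 61
f 34 52 53
f 52 32 49
f 53 49 33
f 52 49 53
f 35 58 54
f 58 34 50
f 54 50 27
f 58 50 54
f 69 71 68
f 72 69 68
f 68 71 70
f 70 72 68
f 69 75 71
f 73 69 72
f 73 75 69
f 71 75 70
f 74 72 70
f 70 75 74
f 74 73 72
f 75 73 74



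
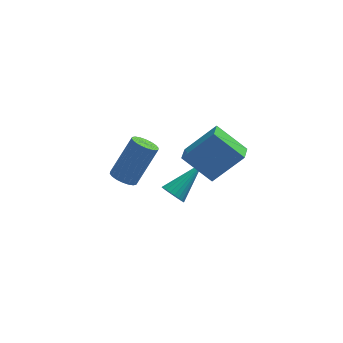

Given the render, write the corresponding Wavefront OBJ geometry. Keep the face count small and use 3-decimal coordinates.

v 2.093 0.458 -1.276
v 2.44 -0.051 -1.211
v 3.507 1.562 -0.184
v 2.528 0.04 -1.417
v 2.55 0.195 -1.602
v 2.503 0.389 -1.737
v 2.393 0.595 -1.802
v 2.237 0.779 -1.787
v 2.06 0.915 -1.694
v 1.887 0.981 -1.538
v 1.746 0.968 -1.342
v 1.658 0.877 -1.136
v 1.636 0.722 -0.951
v 1.684 0.527 -0.816
v 1.794 0.322 -0.751
v 1.949 0.137 -0.766
v 2.127 0.002 -0.859
v 2.299 -0.065 -1.015
v -0.119 -1.323 1.925
v 0.429 -1.382 1.621
v 1.407 -0.697 3.25
v 0.859 -0.637 3.555
v 0.351 -1.12 1.558
v 1.329 -0.435 3.187
v 0.18 -0.899 1.568
v 1.158 -0.213 3.197
v -0.051 -0.761 1.648
v 0.927 -0.076 3.277
v -0.295 -0.734 1.784
v 0.683 -0.049 3.413
v -0.504 -0.825 1.947
v 0.474 -0.139 3.576
v -0.637 -1.013 2.106
v 0.341 -0.328 3.736
v -0.667 -1.263 2.23
v 0.311 -0.578 3.859
v -0.589 -1.525 2.293
v 0.389 -0.84 3.922
v -0.418 -1.747 2.283
v 0.56 -1.061 3.912
v -0.187 -1.884 2.203
v 0.791 -1.199 3.832
v 0.057 -1.911 2.067
v 1.035 -1.226 3.696
v 0.266 -1.821 1.904
v 1.244 -1.135 3.533
v 0.399 -1.632 1.744
v 1.377 -0.947 3.374
v 3.441 -2.637 2.723
v 2.235 -2.029 3.805
v 3.646 -1.833 2.5
v 2.441 -1.225 3.582
v 4.759 -2.575 4.158
v 3.554 -1.967 5.24
v 4.965 -1.771 3.935
v 3.759 -1.163 5.017
f 2 1 4
f 2 4 3
f 4 1 5
f 4 5 3
f 5 1 6
f 5 6 3
f 6 1 7
f 6 7 3
f 7 1 8
f 7 8 3
f 8 1 9
f 8 9 3
f 9 1 10
f 9 10 3
f 10 1 11
f 10 11 3
f 11 1 12
f 11 12 3
f 12 1 13
f 12 13 3
f 13 1 14
f 13 14 3
f 14 1 15
f 14 15 3
f 15 1 16
f 15 16 3
f 16 1 17
f 16 17 3
f 17 1 18
f 17 18 3
f 18 1 2
f 18 2 3
f 20 19 23
f 20 23 21
f 21 23 24
f 21 24 22
f 23 19 25
f 23 25 24
f 24 25 26
f 24 26 22
f 25 19 27
f 25 27 26
f 26 27 28
f 26 28 22
f 27 19 29
f 27 29 28
f 28 29 30
f 28 30 22
f 29 19 31
f 29 31 30
f 30 31 32
f 30 32 22
f 31 19 33
f 31 33 32
f 32 33 34
f 32 34 22
f 33 19 35
f 33 35 34
f 34 35 36
f 34 36 22
f 35 19 37
f 35 37 36
f 36 37 38
f 36 38 22
f 37 19 39
f 37 39 38
f 38 39 40
f 38 40 22
f 39 19 41
f 39 41 40
f 40 41 42
f 40 42 22
f 41 19 43
f 41 43 42
f 42 43 44
f 42 44 22
f 43 19 45
f 43 45 44
f 44 45 46
f 44 46 22
f 45 19 47
f 45 47 46
f 46 47 48
f 46 48 22
f 47 19 20
f 47 20 48
f 48 20 21
f 48 21 22
f 50 52 49
f 53 50 49
f 49 52 51
f 51 53 49
f 50 56 52
f 54 50 53
f 54 56 50
f 52 56 51
f 55 53 51
f 51 56 55
f 55 54 53
f 56 54 55



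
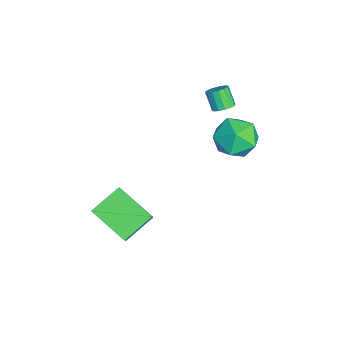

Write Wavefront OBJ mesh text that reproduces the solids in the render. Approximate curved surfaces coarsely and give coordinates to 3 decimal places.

v -2.263 1.754 -0.121
v -1.629 1.084 0.676
v -3.851 1.636 1.044
v -3.217 0.966 1.841
v -2.949 2.146 1.687
v -1.967 2.218 0.967
v -3.513 0.502 0.753
v -2.531 0.574 0.033
v -2.401 0.309 1.216
v -2.052 1.325 1.793
v -3.428 1.395 -0.073
v -3.079 2.411 0.504
v -3.287 0.807 2.56
v -2.946 0.38 2.622
v -3.493 0.065 3.461
v -3.833 0.493 3.4
v -2.83 0.589 2.776
v -3.377 0.275 3.615
v -2.836 0.857 2.872
v -3.383 0.542 3.712
v -2.963 1.112 2.885
v -3.51 0.797 3.724
v -3.177 1.285 2.811
v -3.724 0.97 3.65
v -3.42 1.33 2.669
v -3.967 1.015 3.509
v -3.627 1.235 2.499
v -4.174 0.92 3.338
v -3.743 1.025 2.345
v -4.29 0.711 3.184
v -3.737 0.758 2.248
v -4.284 0.443 3.088
v -3.61 0.503 2.236
v -4.157 0.188 3.075
v -3.396 0.33 2.31
v -3.943 0.015 3.149
v -3.153 0.285 2.451
v -3.7 -0.03 3.291
v -0.039 -2.365 -2.4
v -1.199 -3.854 -1.458
v 1.05 -2.395 -1.108
v -0.11 -3.884 -0.165
v 0.87 -3.576 -3.195
v -0.29 -5.065 -2.252
v 1.959 -3.606 -1.902
v 0.799 -5.095 -0.96
f 1 12 6
f 1 6 2
f 1 2 8
f 1 8 11
f 1 11 12
f 2 6 10
f 6 12 5
f 12 11 3
f 11 8 7
f 8 2 9
f 4 10 5
f 4 5 3
f 4 3 7
f 4 7 9
f 4 9 10
f 5 10 6
f 3 5 12
f 7 3 11
f 9 7 8
f 10 9 2
f 14 13 17
f 14 17 15
f 15 17 18
f 15 18 16
f 17 13 19
f 17 19 18
f 18 19 20
f 18 20 16
f 19 13 21
f 19 21 20
f 20 21 22
f 20 22 16
f 21 13 23
f 21 23 22
f 22 23 24
f 22 24 16
f 23 13 25
f 23 25 24
f 24 25 26
f 24 26 16
f 25 13 27
f 25 27 26
f 26 27 28
f 26 28 16
f 27 13 29
f 27 29 28
f 28 29 30
f 28 30 16
f 29 13 31
f 29 31 30
f 30 31 32
f 30 32 16
f 31 13 33
f 31 33 32
f 32 33 34
f 32 34 16
f 33 13 35
f 33 35 34
f 34 35 36
f 34 36 16
f 35 13 37
f 35 37 36
f 36 37 38
f 36 38 16
f 37 13 14
f 37 14 38
f 38 14 15
f 38 15 16
f 40 42 39
f 43 40 39
f 39 42 41
f 41 43 39
f 40 46 42
f 44 40 43
f 44 46 40
f 42 46 41
f 45 43 41
f 41 46 45
f 45 44 43
f 46 44 45



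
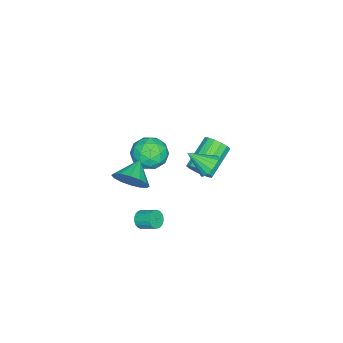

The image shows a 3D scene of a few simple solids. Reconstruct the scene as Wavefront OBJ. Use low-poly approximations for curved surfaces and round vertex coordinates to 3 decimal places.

v -0.31 3.661 1.006
v 0.457 3.831 1.085
v -0.13 2.439 1.874
v 0.294 4.012 1.374
v -0.008 4.113 1.578
v -0.379 4.11 1.652
v -0.734 4.005 1.577
v -0.992 3.82 1.371
v -1.094 3.599 1.082
v -1.016 3.392 0.775
v -0.777 3.247 0.521
v -0.431 3.197 0.378
v -0.057 3.252 0.379
v 0.259 3.402 0.523
v 0.445 3.611 0.778
v 0.133 1.355 1.374
v 0.586 0.627 2.069
v -0.486 0.013 0.371
v -0.033 -0.715 1.066
v -0.895 -0.105 1.389
v -0.512 0.724 2.01
v 0.612 -0.084 0.43
v 0.995 0.745 1.051
v 0.882 -0.263 1.486
v -0.05 -0.276 2.079
v 0.15 0.916 0.361
v -0.782 0.903 0.954
v 0.414 1.109 1.81
v -0.314 -0.469 0.63
v -0.821 -0.11 0.82
v -0.554 -0.538 1.229
v -0.231 1.166 1.775
v 0.035 0.738 2.183
v -0.836 0.308 1.784
v 0.065 -0.098 0.257
v 0.331 -0.526 0.665
v 0.654 1.178 1.211
v 0.921 0.75 1.62
v 0.936 0.332 0.656
v 0.854 0.158 1.875
v 0.49 -0.631 1.286
v 0.869 -0.26 0.912
v 1.094 0.227 1.277
v 0.307 0.15 2.224
v -0.058 -0.639 1.634
v -0.564 -0.28 1.824
v -0.339 0.207 2.189
v 0.48 -0.373 1.881
v 0.158 1.279 0.806
v -0.207 0.49 0.216
v 0.439 0.433 0.251
v 0.664 0.92 0.616
v -0.39 1.271 1.154
v -0.754 0.482 0.565
v -0.994 0.413 1.163
v -0.769 0.9 1.528
v -0.38 1.013 0.559
v 3.68 0.844 2.262
v 4.165 1.062 3.168
v 2.42 0.836 2.938
v 4.046 1.547 2.951
v 3.829 1.842 2.55
v 3.572 1.871 2.072
v 3.344 1.624 1.645
v 3.207 1.168 1.383
v 3.196 0.625 1.357
v 3.315 0.141 1.573
v 3.531 -0.155 1.974
v 3.788 -0.183 2.452
v 4.016 0.064 2.88
v 4.154 0.52 3.141
v -2.624 2.119 -2.11
v -2.197 2.528 -1.543
v -3.988 2.87 -0.442
v -4.416 2.461 -1.01
v -2.315 2.823 -1.825
v -4.106 3.164 -0.724
v -2.515 2.929 -2.184
v -4.306 3.27 -1.083
v -2.745 2.817 -2.523
v -4.536 3.159 -1.422
v -2.942 2.519 -2.752
v -4.733 2.861 -1.651
v -3.055 2.114 -2.809
v -4.846 2.456 -1.708
v -3.052 1.71 -2.678
v -4.843 2.052 -1.577
v -2.934 1.416 -2.396
v -4.725 1.757 -1.295
v -2.734 1.31 -2.037
v -4.525 1.651 -0.936
v -2.504 1.421 -1.698
v -4.295 1.763 -0.597
v -2.307 1.719 -1.469
v -4.098 2.061 -0.368
v -2.194 2.124 -1.412
v -3.985 2.466 -0.311
v 2.607 0.942 -2.074
v 3.001 1.104 -2.468
v 3.106 2.039 -1.981
v 2.713 1.878 -1.586
v 2.779 1.183 -2.573
v 2.884 2.118 -2.085
v 2.523 1.215 -2.579
v 2.628 2.15 -2.091
v 2.283 1.193 -2.484
v 2.388 2.128 -1.997
v 2.108 1.121 -2.309
v 2.213 2.056 -1.821
v 2.032 1.014 -2.087
v 2.137 1.949 -1.599
v 2.07 0.892 -1.862
v 2.175 1.828 -1.375
v 2.214 0.781 -1.679
v 2.319 1.716 -1.192
v 2.436 0.702 -1.575
v 2.541 1.637 -1.087
v 2.692 0.67 -1.569
v 2.797 1.605 -1.081
v 2.932 0.692 -1.663
v 3.037 1.627 -1.176
v 3.107 0.764 -1.839
v 3.212 1.699 -1.351
v 3.183 0.871 -2.061
v 3.288 1.806 -1.573
v 3.145 0.992 -2.285
v 3.25 1.928 -1.798
f 2 1 4
f 2 4 3
f 4 1 5
f 4 5 3
f 5 1 6
f 5 6 3
f 6 1 7
f 6 7 3
f 7 1 8
f 7 8 3
f 8 1 9
f 8 9 3
f 9 1 10
f 9 10 3
f 10 1 11
f 10 11 3
f 11 1 12
f 11 12 3
f 12 1 13
f 12 13 3
f 13 1 14
f 13 14 3
f 14 1 15
f 14 15 3
f 15 1 2
f 15 2 3
f 16 53 32
f 53 27 56
f 32 56 21
f 53 56 32
f 16 32 28
f 32 21 33
f 28 33 17
f 32 33 28
f 16 28 37
f 28 17 38
f 37 38 23
f 28 38 37
f 16 37 49
f 37 23 52
f 49 52 26
f 37 52 49
f 16 49 53
f 49 26 57
f 53 57 27
f 49 57 53
f 17 33 44
f 33 21 47
f 44 47 25
f 33 47 44
f 21 56 34
f 56 27 55
f 34 55 20
f 56 55 34
f 27 57 54
f 57 26 50
f 54 50 18
f 57 50 54
f 26 52 51
f 52 23 39
f 51 39 22
f 52 39 51
f 23 38 43
f 38 17 40
f 43 40 24
f 38 40 43
f 19 45 31
f 45 25 46
f 31 46 20
f 45 46 31
f 19 31 29
f 31 20 30
f 29 30 18
f 31 30 29
f 19 29 36
f 29 18 35
f 36 35 22
f 29 35 36
f 19 36 41
f 36 22 42
f 41 42 24
f 36 42 41
f 19 41 45
f 41 24 48
f 45 48 25
f 41 48 45
f 20 46 34
f 46 25 47
f 34 47 21
f 46 47 34
f 18 30 54
f 30 20 55
f 54 55 27
f 30 55 54
f 22 35 51
f 35 18 50
f 51 50 26
f 35 50 51
f 24 42 43
f 42 22 39
f 43 39 23
f 42 39 43
f 25 48 44
f 48 24 40
f 44 40 17
f 48 40 44
f 59 58 61
f 59 61 60
f 61 58 62
f 61 62 60
f 62 58 63
f 62 63 60
f 63 58 64
f 63 64 60
f 64 58 65
f 64 65 60
f 65 58 66
f 65 66 60
f 66 58 67
f 66 67 60
f 67 58 68
f 67 68 60
f 68 58 69
f 68 69 60
f 69 58 70
f 69 70 60
f 70 58 71
f 70 71 60
f 71 58 59
f 71 59 60
f 73 72 76
f 73 76 74
f 74 76 77
f 74 77 75
f 76 72 78
f 76 78 77
f 77 78 79
f 77 79 75
f 78 72 80
f 78 80 79
f 79 80 81
f 79 81 75
f 80 72 82
f 80 82 81
f 81 82 83
f 81 83 75
f 82 72 84
f 82 84 83
f 83 84 85
f 83 85 75
f 84 72 86
f 84 86 85
f 85 86 87
f 85 87 75
f 86 72 88
f 86 88 87
f 87 88 89
f 87 89 75
f 88 72 90
f 88 90 89
f 89 90 91
f 89 91 75
f 90 72 92
f 90 92 91
f 91 92 93
f 91 93 75
f 92 72 94
f 92 94 93
f 93 94 95
f 93 95 75
f 94 72 96
f 94 96 95
f 95 96 97
f 95 97 75
f 96 72 73
f 96 73 97
f 97 73 74
f 97 74 75
f 99 98 102
f 99 102 100
f 100 102 103
f 100 103 101
f 102 98 104
f 102 104 103
f 103 104 105
f 103 105 101
f 104 98 106
f 104 106 105
f 105 106 107
f 105 107 101
f 106 98 108
f 106 108 107
f 107 108 109
f 107 109 101
f 108 98 110
f 108 110 109
f 109 110 111
f 109 111 101
f 110 98 112
f 110 112 111
f 111 112 113
f 111 113 101
f 112 98 114
f 112 114 113
f 113 114 115
f 113 115 101
f 114 98 116
f 114 116 115
f 115 116 117
f 115 117 101
f 116 98 118
f 116 118 117
f 117 118 119
f 117 119 101
f 118 98 120
f 118 120 119
f 119 120 121
f 119 121 101
f 120 98 122
f 120 122 121
f 121 122 123
f 121 123 101
f 122 98 124
f 122 124 123
f 123 124 125
f 123 125 101
f 124 98 126
f 124 126 125
f 125 126 127
f 125 127 101
f 126 98 99
f 126 99 127
f 127 99 100
f 127 100 101



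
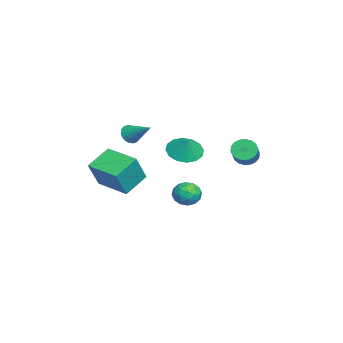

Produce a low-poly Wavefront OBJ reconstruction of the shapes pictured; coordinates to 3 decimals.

v -1.238 0.797 -3.615
v -0.769 0.458 -4.24
v -1.431 -0.458 -3.08
v -0.962 -0.797 -3.705
v -0.593 -0.311 -3.111
v -0.473 0.464 -3.442
v -1.727 -0.464 -3.878
v -1.607 0.311 -4.209
v -1.071 -0.321 -4.403
v -0.37 -0.227 -3.928
v -1.83 0.227 -3.392
v -1.129 0.321 -2.917
v -0.986 0.738 -3.975
v -1.214 -0.738 -3.345
v -0.996 -0.452 -2.996
v -0.721 -0.651 -3.363
v -0.813 0.741 -3.505
v -0.537 0.542 -3.873
v -0.433 0.09 -3.209
v -1.663 -0.542 -3.447
v -1.387 -0.741 -3.815
v -1.479 0.651 -3.957
v -1.204 0.452 -4.324
v -1.767 -0.09 -4.111
v -0.888 0.08 -4.438
v -1.002 -0.657 -4.123
v -1.451 -0.462 -4.225
v -1.381 -0.006 -4.42
v -0.476 0.136 -4.159
v -0.59 -0.602 -3.844
v -0.373 -0.316 -3.495
v -0.303 0.139 -3.689
v -0.654 -0.322 -4.254
v -1.61 0.602 -3.476
v -1.724 -0.136 -3.161
v -1.897 -0.139 -3.631
v -1.827 0.316 -3.825
v -1.198 0.657 -3.197
v -1.312 -0.08 -2.882
v -0.819 0.006 -2.9
v -0.749 0.462 -3.095
v -1.546 0.322 -3.066
v -3.124 -3.198 -0.102
v -2.841 -3.007 -0.667
v -2.196 -2.022 0.762
v -3.077 -2.833 -0.65
v -3.322 -2.731 -0.525
v -3.528 -2.722 -0.316
v -3.655 -2.807 -0.065
v -3.676 -2.97 0.179
v -3.588 -3.177 0.367
v -3.408 -3.389 0.462
v -3.172 -3.563 0.445
v -2.926 -3.665 0.32
v -2.72 -3.674 0.111
v -2.594 -3.589 -0.14
v -2.573 -3.427 -0.384
v -2.661 -3.219 -0.572
v 0.935 -4.491 -2.156
v 1.794 -4.927 -0.53
v -0.144 -3.551 -1.334
v 0.715 -3.988 0.292
v 2.145 -2.912 -2.372
v 3.004 -3.349 -0.746
v 1.066 -1.973 -1.55
v 1.925 -2.409 0.076
v 2.437 0.114 0.97
v 3.256 -0.231 0.535
v 2.963 0.306 1.81
v 3.249 0.27 0.425
v 3.023 0.729 0.462
v 2.641 1.023 0.634
v 2.203 1.073 0.897
v 1.829 0.867 1.179
v 1.617 0.459 1.405
v 1.625 -0.042 1.515
v 1.85 -0.501 1.478
v 2.233 -0.795 1.306
v 2.67 -0.845 1.043
v 3.045 -0.639 0.761
v 1.274 3.209 0.274
v 1.632 3.462 -0.271
v 3.124 3.404 0.68
v 2.766 3.151 1.226
v 1.546 3.72 -0.12
v 3.037 3.662 0.832
v 1.405 3.877 0.11
v 2.897 3.818 1.061
v 1.239 3.902 0.372
v 2.731 3.843 1.324
v 1.08 3.789 0.615
v 2.571 3.73 1.567
v 0.959 3.562 0.79
v 2.45 3.503 1.742
v 0.901 3.265 0.864
v 2.392 3.206 1.815
v 0.916 2.956 0.82
v 2.408 2.898 1.771
v 1.003 2.698 0.668
v 2.494 2.64 1.62
v 1.143 2.542 0.439
v 2.635 2.483 1.39
v 1.309 2.517 0.176
v 2.801 2.458 1.128
v 1.469 2.63 -0.067
v 2.96 2.571 0.885
v 1.59 2.857 -0.242
v 3.081 2.798 0.71
v 1.648 3.154 -0.315
v 3.139 3.095 0.636
f 1 38 17
f 38 12 41
f 17 41 6
f 38 41 17
f 1 17 13
f 17 6 18
f 13 18 2
f 17 18 13
f 1 13 22
f 13 2 23
f 22 23 8
f 13 23 22
f 1 22 34
f 22 8 37
f 34 37 11
f 22 37 34
f 1 34 38
f 34 11 42
f 38 42 12
f 34 42 38
f 2 18 29
f 18 6 32
f 29 32 10
f 18 32 29
f 6 41 19
f 41 12 40
f 19 40 5
f 41 40 19
f 12 42 39
f 42 11 35
f 39 35 3
f 42 35 39
f 11 37 36
f 37 8 24
f 36 24 7
f 37 24 36
f 8 23 28
f 23 2 25
f 28 25 9
f 23 25 28
f 4 30 16
f 30 10 31
f 16 31 5
f 30 31 16
f 4 16 14
f 16 5 15
f 14 15 3
f 16 15 14
f 4 14 21
f 14 3 20
f 21 20 7
f 14 20 21
f 4 21 26
f 21 7 27
f 26 27 9
f 21 27 26
f 4 26 30
f 26 9 33
f 30 33 10
f 26 33 30
f 5 31 19
f 31 10 32
f 19 32 6
f 31 32 19
f 3 15 39
f 15 5 40
f 39 40 12
f 15 40 39
f 7 20 36
f 20 3 35
f 36 35 11
f 20 35 36
f 9 27 28
f 27 7 24
f 28 24 8
f 27 24 28
f 10 33 29
f 33 9 25
f 29 25 2
f 33 25 29
f 44 43 46
f 44 46 45
f 46 43 47
f 46 47 45
f 47 43 48
f 47 48 45
f 48 43 49
f 48 49 45
f 49 43 50
f 49 50 45
f 50 43 51
f 50 51 45
f 51 43 52
f 51 52 45
f 52 43 53
f 52 53 45
f 53 43 54
f 53 54 45
f 54 43 55
f 54 55 45
f 55 43 56
f 55 56 45
f 56 43 57
f 56 57 45
f 57 43 58
f 57 58 45
f 58 43 44
f 58 44 45
f 60 62 59
f 63 60 59
f 59 62 61
f 61 63 59
f 60 66 62
f 64 60 63
f 64 66 60
f 62 66 61
f 65 63 61
f 61 66 65
f 65 64 63
f 66 64 65
f 68 67 70
f 68 70 69
f 70 67 71
f 70 71 69
f 71 67 72
f 71 72 69
f 72 67 73
f 72 73 69
f 73 67 74
f 73 74 69
f 74 67 75
f 74 75 69
f 75 67 76
f 75 76 69
f 76 67 77
f 76 77 69
f 77 67 78
f 77 78 69
f 78 67 79
f 78 79 69
f 79 67 80
f 79 80 69
f 80 67 68
f 80 68 69
f 82 81 85
f 82 85 83
f 83 85 86
f 83 86 84
f 85 81 87
f 85 87 86
f 86 87 88
f 86 88 84
f 87 81 89
f 87 89 88
f 88 89 90
f 88 90 84
f 89 81 91
f 89 91 90
f 90 91 92
f 90 92 84
f 91 81 93
f 91 93 92
f 92 93 94
f 92 94 84
f 93 81 95
f 93 95 94
f 94 95 96
f 94 96 84
f 95 81 97
f 95 97 96
f 96 97 98
f 96 98 84
f 97 81 99
f 97 99 98
f 98 99 100
f 98 100 84
f 99 81 101
f 99 101 100
f 100 101 102
f 100 102 84
f 101 81 103
f 101 103 102
f 102 103 104
f 102 104 84
f 103 81 105
f 103 105 104
f 104 105 106
f 104 106 84
f 105 81 107
f 105 107 106
f 106 107 108
f 106 108 84
f 107 81 109
f 107 109 108
f 108 109 110
f 108 110 84
f 109 81 82
f 109 82 110
f 110 82 83
f 110 83 84



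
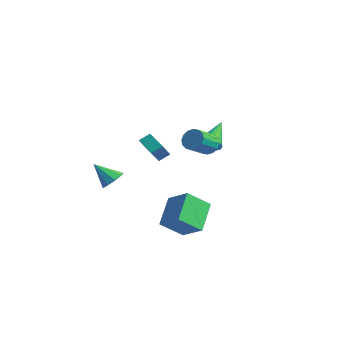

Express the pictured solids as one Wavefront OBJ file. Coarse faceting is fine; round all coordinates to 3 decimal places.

v 1.372 0.114 1.445
v 1.687 0.596 0.996
v 0.468 1.666 2.475
v 1.383 0.522 0.84
v 1.077 0.355 0.823
v 0.838 0.133 0.948
v 0.722 -0.094 1.187
v 0.755 -0.273 1.486
v 0.929 -0.363 1.775
v 1.205 -0.344 1.988
v 1.519 -0.22 2.078
v 1.8 -0.019 2.022
v 1.982 0.212 1.834
v 2.025 0.421 1.557
v 1.919 0.559 1.255
v -3.113 -3.416 -2.134
v -2.647 -4.09 -2.139
v -4.067 -4.084 -0.966
v -2.447 -3.722 -1.766
v -2.559 -3.211 -1.565
v -2.931 -2.795 -1.63
v -3.387 -2.67 -1.932
v -3.715 -2.894 -2.328
v -3.761 -3.362 -2.633
v -3.504 -3.855 -2.705
v -3.064 -4.143 -2.51
v -4.166 -0.274 -0.737
v -3.954 -0.951 0.168
v -3.955 0.375 -0.301
v -3.743 -0.302 0.604
v -2.697 -0.438 -1.204
v -2.485 -1.115 -0.299
v -2.486 0.211 -0.768
v -2.274 -0.466 0.137
v 2.437 -3.583 -1.364
v 3.826 -3.344 -0.505
v 2.872 -2.311 -2.421
v 4.261 -2.073 -1.562
v 3.419 -4.927 -2.578
v 4.808 -4.689 -1.719
v 3.854 -3.656 -3.635
v 5.243 -3.417 -2.776
v 2.063 -0.531 1.853
v 2.677 -0.679 1.449
v 2.891 -1.958 2.242
v 2.277 -1.809 2.647
v 2.803 -0.47 1.75
v 3.018 -1.749 2.544
v 2.732 -0.278 2.08
v 2.946 -1.557 2.873
v 2.481 -0.153 2.349
v 2.695 -1.432 3.142
v 2.118 -0.13 2.485
v 2.332 -1.408 3.278
v 1.74 -0.214 2.451
v 1.955 -1.492 3.245
v 1.449 -0.382 2.258
v 1.663 -1.661 3.051
v 1.322 -0.591 1.956
v 1.537 -1.87 2.75
v 1.394 -0.783 1.627
v 1.608 -2.062 2.42
v 1.645 -0.908 1.358
v 1.859 -2.187 2.151
v 2.008 -0.932 1.222
v 2.222 -2.21 2.015
v 2.385 -0.848 1.255
v 2.6 -2.126 2.049
f 2 1 4
f 2 4 3
f 4 1 5
f 4 5 3
f 5 1 6
f 5 6 3
f 6 1 7
f 6 7 3
f 7 1 8
f 7 8 3
f 8 1 9
f 8 9 3
f 9 1 10
f 9 10 3
f 10 1 11
f 10 11 3
f 11 1 12
f 11 12 3
f 12 1 13
f 12 13 3
f 13 1 14
f 13 14 3
f 14 1 15
f 14 15 3
f 15 1 2
f 15 2 3
f 17 16 19
f 17 19 18
f 19 16 20
f 19 20 18
f 20 16 21
f 20 21 18
f 21 16 22
f 21 22 18
f 22 16 23
f 22 23 18
f 23 16 24
f 23 24 18
f 24 16 25
f 24 25 18
f 25 16 26
f 25 26 18
f 26 16 17
f 26 17 18
f 28 30 27
f 31 28 27
f 27 30 29
f 29 31 27
f 28 34 30
f 32 28 31
f 32 34 28
f 30 34 29
f 33 31 29
f 29 34 33
f 33 32 31
f 34 32 33
f 36 38 35
f 39 36 35
f 35 38 37
f 37 39 35
f 36 42 38
f 40 36 39
f 40 42 36
f 38 42 37
f 41 39 37
f 37 42 41
f 41 40 39
f 42 40 41
f 44 43 47
f 44 47 45
f 45 47 48
f 45 48 46
f 47 43 49
f 47 49 48
f 48 49 50
f 48 50 46
f 49 43 51
f 49 51 50
f 50 51 52
f 50 52 46
f 51 43 53
f 51 53 52
f 52 53 54
f 52 54 46
f 53 43 55
f 53 55 54
f 54 55 56
f 54 56 46
f 55 43 57
f 55 57 56
f 56 57 58
f 56 58 46
f 57 43 59
f 57 59 58
f 58 59 60
f 58 60 46
f 59 43 61
f 59 61 60
f 60 61 62
f 60 62 46
f 61 43 63
f 61 63 62
f 62 63 64
f 62 64 46
f 63 43 65
f 63 65 64
f 64 65 66
f 64 66 46
f 65 43 67
f 65 67 66
f 66 67 68
f 66 68 46
f 67 43 44
f 67 44 68
f 68 44 45
f 68 45 46



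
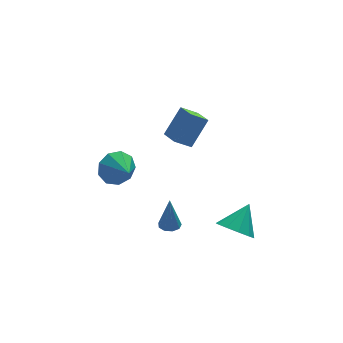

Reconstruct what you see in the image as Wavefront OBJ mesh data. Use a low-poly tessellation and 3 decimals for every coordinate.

v -2.125 -3.543 -3.004
v -1.796 -4.021 -2.987
v -2.095 -3.457 -1.136
v -1.566 -3.698 -3.006
v -1.597 -3.303 -3.023
v -1.875 -3.02 -3.032
v -2.27 -2.982 -3.027
v -2.597 -3.206 -3.012
v -2.703 -3.588 -2.993
v -2.538 -3.949 -2.979
v -2.18 -4.12 -2.976
v 1.085 -4.132 -3.95
v 1.838 -4.834 -4.157
v 2.115 -3.368 -2.79
v 1.917 -4.33 -4.559
v 1.679 -3.751 -4.728
v 1.213 -3.318 -4.6
v 0.699 -3.195 -4.225
v 0.332 -3.43 -3.744
v 0.252 -3.934 -3.342
v 0.491 -4.513 -3.173
v 0.957 -4.947 -3.3
v 1.471 -5.069 -3.676
v -3.19 1.773 -2.737
v -2.542 1.494 -3.542
v -2.95 0.387 -2.063
v -2.156 1.819 -3.011
v -2.254 2.122 -2.352
v -2.79 2.262 -1.873
v -3.513 2.174 -1.799
v -4.084 1.898 -2.163
v -4.237 1.563 -2.796
v -3.9 1.327 -3.401
v -3.231 1.3 -3.696
v -0.555 -2.266 1.577
v -1.437 -2.208 2.215
v -0.697 -1.154 1.28
v -1.579 -1.096 1.918
v 0.479 -1.764 2.962
v -0.403 -1.706 3.6
v 0.337 -0.652 2.665
v -0.545 -0.594 3.303
f 2 1 4
f 2 4 3
f 4 1 5
f 4 5 3
f 5 1 6
f 5 6 3
f 6 1 7
f 6 7 3
f 7 1 8
f 7 8 3
f 8 1 9
f 8 9 3
f 9 1 10
f 9 10 3
f 10 1 11
f 10 11 3
f 11 1 2
f 11 2 3
f 13 12 15
f 13 15 14
f 15 12 16
f 15 16 14
f 16 12 17
f 16 17 14
f 17 12 18
f 17 18 14
f 18 12 19
f 18 19 14
f 19 12 20
f 19 20 14
f 20 12 21
f 20 21 14
f 21 12 22
f 21 22 14
f 22 12 23
f 22 23 14
f 23 12 13
f 23 13 14
f 25 24 27
f 25 27 26
f 27 24 28
f 27 28 26
f 28 24 29
f 28 29 26
f 29 24 30
f 29 30 26
f 30 24 31
f 30 31 26
f 31 24 32
f 31 32 26
f 32 24 33
f 32 33 26
f 33 24 34
f 33 34 26
f 34 24 25
f 34 25 26
f 36 38 35
f 39 36 35
f 35 38 37
f 37 39 35
f 36 42 38
f 40 36 39
f 40 42 36
f 38 42 37
f 41 39 37
f 37 42 41
f 41 40 39
f 42 40 41



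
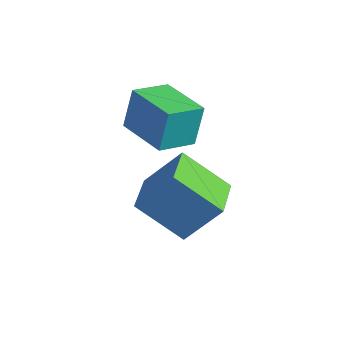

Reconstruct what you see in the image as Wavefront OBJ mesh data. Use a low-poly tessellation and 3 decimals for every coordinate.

v -3.284 -4.453 1.244
v -3.28 -4.076 2.871
v -3.329 -3.003 0.907
v -3.325 -2.625 2.534
v -1.275 -4.395 1.226
v -1.271 -4.017 2.853
v -1.32 -2.944 0.889
v -1.316 -2.567 2.516
v -2.526 -4.155 -1.25
v -1.743 -3.142 0.26
v -1.268 -3.059 -2.638
v -0.485 -2.046 -1.128
v -1.215 -5.434 -1.072
v -0.432 -4.421 0.438
v 0.043 -4.338 -2.46
v 0.826 -3.325 -0.95
f 2 4 1
f 5 2 1
f 1 4 3
f 3 5 1
f 2 8 4
f 6 2 5
f 6 8 2
f 4 8 3
f 7 5 3
f 3 8 7
f 7 6 5
f 8 6 7
f 10 12 9
f 13 10 9
f 9 12 11
f 11 13 9
f 10 16 12
f 14 10 13
f 14 16 10
f 12 16 11
f 15 13 11
f 11 16 15
f 15 14 13
f 16 14 15



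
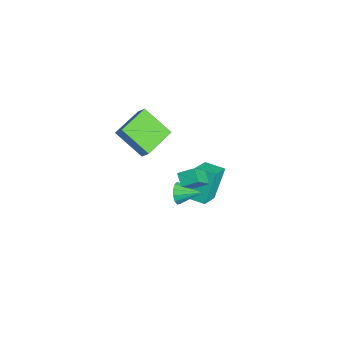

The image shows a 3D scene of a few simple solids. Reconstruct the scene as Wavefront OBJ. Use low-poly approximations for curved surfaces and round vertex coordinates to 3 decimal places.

v -1.716 3.384 -4.801
v -2.472 4.198 -2.948
v -0.964 4.375 -4.929
v -1.72 5.188 -3.076
v -0.38 2.492 -3.864
v -1.136 3.305 -2.011
v 0.372 3.482 -3.992
v -0.384 4.296 -2.139
v 1.936 2.39 -0.794
v 1.187 2.33 -0.298
v 2.165 3.275 -0.341
v 1.417 3.215 0.155
v 2.783 1.565 0.385
v 2.035 1.505 0.881
v 3.013 2.45 0.838
v 2.264 2.39 1.334
v -0.122 1.291 2.341
v -1.201 0.05 3.695
v 0.391 1.555 2.992
v -0.689 0.315 4.346
v 1.169 -0.255 1.954
v 0.089 -1.495 3.308
v 1.681 0.01 2.605
v 0.602 -1.231 3.959
v 0.265 1.959 -2.743
v 0.476 1.637 -2.1
v 0.915 3.201 -2.337
v 0.787 1.565 -2.377
v 0.932 1.618 -2.77
v 0.865 1.779 -3.155
v 0.608 1.997 -3.409
v 0.241 2.203 -3.452
v -0.118 2.332 -3.27
v -0.355 2.342 -2.921
v -0.396 2.23 -2.515
v -0.227 2.033 -2.182
v 0.098 1.812 -2.027
f 2 4 1
f 5 2 1
f 1 4 3
f 3 5 1
f 2 8 4
f 6 2 5
f 6 8 2
f 4 8 3
f 7 5 3
f 3 8 7
f 7 6 5
f 8 6 7
f 10 12 9
f 13 10 9
f 9 12 11
f 11 13 9
f 10 16 12
f 14 10 13
f 14 16 10
f 12 16 11
f 15 13 11
f 11 16 15
f 15 14 13
f 16 14 15
f 18 20 17
f 21 18 17
f 17 20 19
f 19 21 17
f 18 24 20
f 22 18 21
f 22 24 18
f 20 24 19
f 23 21 19
f 19 24 23
f 23 22 21
f 24 22 23
f 26 25 28
f 26 28 27
f 28 25 29
f 28 29 27
f 29 25 30
f 29 30 27
f 30 25 31
f 30 31 27
f 31 25 32
f 31 32 27
f 32 25 33
f 32 33 27
f 33 25 34
f 33 34 27
f 34 25 35
f 34 35 27
f 35 25 36
f 35 36 27
f 36 25 37
f 36 37 27
f 37 25 26
f 37 26 27



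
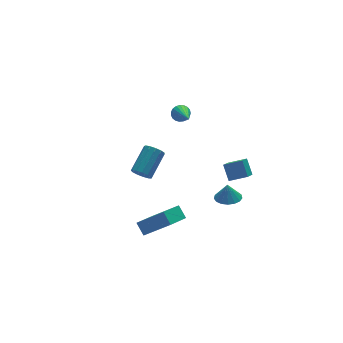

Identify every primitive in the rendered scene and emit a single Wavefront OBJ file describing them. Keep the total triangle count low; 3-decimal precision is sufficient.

v 1.612 -4.729 1.725
v 1.657 -4.023 2.473
v 0.764 -4.242 1.316
v 0.809 -3.535 2.064
v 2.211 -4.165 1.156
v 2.256 -3.458 1.904
v 1.363 -3.677 0.747
v 1.408 -2.971 1.495
v -1.379 1.808 -2.428
v -0.98 1.741 -2.911
v 0.278 2.625 -1.994
v -0.121 2.692 -1.512
v -1.153 2.046 -2.967
v 0.105 2.929 -2.05
v -1.399 2.275 -2.851
v -0.141 3.158 -1.934
v -1.638 2.356 -2.602
v -0.38 3.24 -1.685
v -1.794 2.263 -2.297
v -0.536 3.147 -1.38
v -1.819 2.026 -2.034
v -0.561 2.91 -1.117
v -1.705 1.72 -1.896
v -0.447 2.603 -0.979
v -1.486 1.441 -1.928
v -0.228 2.325 -1.011
v -1.234 1.28 -2.118
v 0.024 2.163 -1.201
v -1.028 1.286 -2.407
v 0.23 2.169 -1.49
v -0.933 1.458 -2.703
v 0.325 2.341 -1.786
v 2.19 4.021 -0.283
v 2.502 4.213 0.153
v 1.81 2.299 0.743
v 2.285 4.293 0.208
v 2.053 4.326 0.178
v 1.844 4.307 0.068
v 1.694 4.238 -0.102
v 1.631 4.131 -0.304
v 1.664 4.006 -0.503
v 1.788 3.883 -0.663
v 1.981 3.784 -0.758
v 2.21 3.726 -0.77
v 2.436 3.719 -0.699
v 2.619 3.764 -0.555
v 2.728 3.854 -0.365
v 2.744 3.972 -0.16
v 2.664 4.099 0.023
v -2.436 -3.871 -1.362
v -2.525 -3.218 -0.81
v -3.53 -2.857 -2.739
v -3.619 -2.204 -2.187
v -1.241 -3.276 -1.873
v -1.33 -2.623 -1.321
v -2.335 -2.262 -3.25
v -2.424 -1.609 -2.698
v 2.334 -1.393 -3.383
v 3.106 -1.502 -3.39
v 2.366 -1.227 -2.397
v 3.067 -1.136 -3.45
v 2.86 -0.828 -3.495
v 2.533 -0.65 -3.514
v 2.16 -0.642 -3.503
v 1.827 -0.806 -3.465
v 1.61 -1.104 -3.407
v 1.558 -1.468 -3.345
v 1.685 -1.816 -3.291
v 1.96 -2.066 -3.258
v 2.321 -2.162 -3.253
v 2.685 -2.082 -3.279
v 2.968 -1.844 -3.328
f 2 4 1
f 5 2 1
f 1 4 3
f 3 5 1
f 2 8 4
f 6 2 5
f 6 8 2
f 4 8 3
f 7 5 3
f 3 8 7
f 7 6 5
f 8 6 7
f 10 9 13
f 10 13 11
f 11 13 14
f 11 14 12
f 13 9 15
f 13 15 14
f 14 15 16
f 14 16 12
f 15 9 17
f 15 17 16
f 16 17 18
f 16 18 12
f 17 9 19
f 17 19 18
f 18 19 20
f 18 20 12
f 19 9 21
f 19 21 20
f 20 21 22
f 20 22 12
f 21 9 23
f 21 23 22
f 22 23 24
f 22 24 12
f 23 9 25
f 23 25 24
f 24 25 26
f 24 26 12
f 25 9 27
f 25 27 26
f 26 27 28
f 26 28 12
f 27 9 29
f 27 29 28
f 28 29 30
f 28 30 12
f 29 9 31
f 29 31 30
f 30 31 32
f 30 32 12
f 31 9 10
f 31 10 32
f 32 10 11
f 32 11 12
f 34 33 36
f 34 36 35
f 36 33 37
f 36 37 35
f 37 33 38
f 37 38 35
f 38 33 39
f 38 39 35
f 39 33 40
f 39 40 35
f 40 33 41
f 40 41 35
f 41 33 42
f 41 42 35
f 42 33 43
f 42 43 35
f 43 33 44
f 43 44 35
f 44 33 45
f 44 45 35
f 45 33 46
f 45 46 35
f 46 33 47
f 46 47 35
f 47 33 48
f 47 48 35
f 48 33 49
f 48 49 35
f 49 33 34
f 49 34 35
f 51 53 50
f 54 51 50
f 50 53 52
f 52 54 50
f 51 57 53
f 55 51 54
f 55 57 51
f 53 57 52
f 56 54 52
f 52 57 56
f 56 55 54
f 57 55 56
f 59 58 61
f 59 61 60
f 61 58 62
f 61 62 60
f 62 58 63
f 62 63 60
f 63 58 64
f 63 64 60
f 64 58 65
f 64 65 60
f 65 58 66
f 65 66 60
f 66 58 67
f 66 67 60
f 67 58 68
f 67 68 60
f 68 58 69
f 68 69 60
f 69 58 70
f 69 70 60
f 70 58 71
f 70 71 60
f 71 58 72
f 71 72 60
f 72 58 59
f 72 59 60

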